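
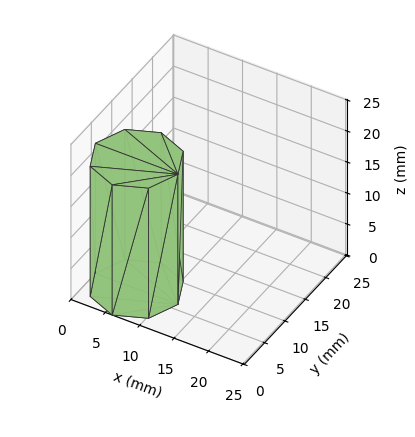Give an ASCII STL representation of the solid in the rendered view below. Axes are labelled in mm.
Reading the render: the shape is a regular 8-sided prism (a cylinder approximated with 8 flat sides), circumscribed radius ≈ 6 mm, height ≈ 21 mm (dimensions read to the nearest mm from the axis ticks). For the STL, each face is triangulated and given an outward normal.

solid part
  facet normal 0.0000 0.0000 -1.0000
    outer loop
      vertex 6.00 12.00 0.00
      vertex 10.24 10.24 0.00
      vertex 12.00 6.00 0.00
    endloop
  endfacet
  facet normal 0.0000 0.0000 -1.0000
    outer loop
      vertex 1.76 10.24 0.00
      vertex 6.00 12.00 0.00
      vertex 12.00 6.00 0.00
    endloop
  endfacet
  facet normal 0.0000 0.0000 -1.0000
    outer loop
      vertex 0.00 6.00 0.00
      vertex 1.76 10.24 0.00
      vertex 12.00 6.00 0.00
    endloop
  endfacet
  facet normal 0.0000 0.0000 -1.0000
    outer loop
      vertex 1.76 1.76 0.00
      vertex 0.00 6.00 0.00
      vertex 12.00 6.00 0.00
    endloop
  endfacet
  facet normal 0.0000 0.0000 -1.0000
    outer loop
      vertex 6.00 0.00 0.00
      vertex 1.76 1.76 0.00
      vertex 12.00 6.00 0.00
    endloop
  endfacet
  facet normal 0.0000 0.0000 -1.0000
    outer loop
      vertex 10.24 1.76 0.00
      vertex 6.00 0.00 0.00
      vertex 12.00 6.00 0.00
    endloop
  endfacet
  facet normal 0.0000 0.0000 1.0000
    outer loop
      vertex 12.00 6.00 21.00
      vertex 10.24 10.24 21.00
      vertex 6.00 12.00 21.00
    endloop
  endfacet
  facet normal 0.0000 0.0000 1.0000
    outer loop
      vertex 12.00 6.00 21.00
      vertex 6.00 12.00 21.00
      vertex 1.76 10.24 21.00
    endloop
  endfacet
  facet normal 0.0000 0.0000 1.0000
    outer loop
      vertex 12.00 6.00 21.00
      vertex 1.76 10.24 21.00
      vertex 0.00 6.00 21.00
    endloop
  endfacet
  facet normal 0.0000 0.0000 1.0000
    outer loop
      vertex 12.00 6.00 21.00
      vertex 0.00 6.00 21.00
      vertex 1.76 1.76 21.00
    endloop
  endfacet
  facet normal 0.0000 0.0000 1.0000
    outer loop
      vertex 12.00 6.00 21.00
      vertex 1.76 1.76 21.00
      vertex 6.00 0.00 21.00
    endloop
  endfacet
  facet normal 0.0000 0.0000 1.0000
    outer loop
      vertex 12.00 6.00 21.00
      vertex 6.00 0.00 21.00
      vertex 10.24 1.76 21.00
    endloop
  endfacet
  facet normal 0.9236 0.3834 0.0000
    outer loop
      vertex 12.00 6.00 0.00
      vertex 10.24 10.24 0.00
      vertex 10.24 10.24 21.00
    endloop
  endfacet
  facet normal 0.9236 0.3834 0.0000
    outer loop
      vertex 12.00 6.00 0.00
      vertex 10.24 10.24 21.00
      vertex 12.00 6.00 21.00
    endloop
  endfacet
  facet normal 0.3834 0.9236 0.0000
    outer loop
      vertex 10.24 10.24 0.00
      vertex 6.00 12.00 0.00
      vertex 6.00 12.00 21.00
    endloop
  endfacet
  facet normal 0.3834 0.9236 0.0000
    outer loop
      vertex 10.24 10.24 0.00
      vertex 6.00 12.00 21.00
      vertex 10.24 10.24 21.00
    endloop
  endfacet
  facet normal -0.3834 0.9236 0.0000
    outer loop
      vertex 6.00 12.00 0.00
      vertex 1.76 10.24 0.00
      vertex 1.76 10.24 21.00
    endloop
  endfacet
  facet normal -0.3834 0.9236 0.0000
    outer loop
      vertex 6.00 12.00 0.00
      vertex 1.76 10.24 21.00
      vertex 6.00 12.00 21.00
    endloop
  endfacet
  facet normal -0.9236 0.3834 0.0000
    outer loop
      vertex 1.76 10.24 0.00
      vertex 0.00 6.00 0.00
      vertex 0.00 6.00 21.00
    endloop
  endfacet
  facet normal -0.9236 0.3834 0.0000
    outer loop
      vertex 1.76 10.24 0.00
      vertex 0.00 6.00 21.00
      vertex 1.76 10.24 21.00
    endloop
  endfacet
  facet normal -0.9236 -0.3834 0.0000
    outer loop
      vertex 0.00 6.00 0.00
      vertex 1.76 1.76 0.00
      vertex 1.76 1.76 21.00
    endloop
  endfacet
  facet normal -0.9236 -0.3834 0.0000
    outer loop
      vertex 0.00 6.00 0.00
      vertex 1.76 1.76 21.00
      vertex 0.00 6.00 21.00
    endloop
  endfacet
  facet normal -0.3834 -0.9236 0.0000
    outer loop
      vertex 1.76 1.76 0.00
      vertex 6.00 0.00 0.00
      vertex 6.00 0.00 21.00
    endloop
  endfacet
  facet normal -0.3834 -0.9236 0.0000
    outer loop
      vertex 1.76 1.76 0.00
      vertex 6.00 0.00 21.00
      vertex 1.76 1.76 21.00
    endloop
  endfacet
  facet normal 0.3834 -0.9236 0.0000
    outer loop
      vertex 6.00 0.00 0.00
      vertex 10.24 1.76 0.00
      vertex 10.24 1.76 21.00
    endloop
  endfacet
  facet normal 0.3834 -0.9236 0.0000
    outer loop
      vertex 6.00 0.00 0.00
      vertex 10.24 1.76 21.00
      vertex 6.00 0.00 21.00
    endloop
  endfacet
  facet normal 0.9236 -0.3834 0.0000
    outer loop
      vertex 10.24 1.76 0.00
      vertex 12.00 6.00 0.00
      vertex 12.00 6.00 21.00
    endloop
  endfacet
  facet normal 0.9236 -0.3834 0.0000
    outer loop
      vertex 10.24 1.76 0.00
      vertex 12.00 6.00 21.00
      vertex 10.24 1.76 21.00
    endloop
  endfacet
endsolid part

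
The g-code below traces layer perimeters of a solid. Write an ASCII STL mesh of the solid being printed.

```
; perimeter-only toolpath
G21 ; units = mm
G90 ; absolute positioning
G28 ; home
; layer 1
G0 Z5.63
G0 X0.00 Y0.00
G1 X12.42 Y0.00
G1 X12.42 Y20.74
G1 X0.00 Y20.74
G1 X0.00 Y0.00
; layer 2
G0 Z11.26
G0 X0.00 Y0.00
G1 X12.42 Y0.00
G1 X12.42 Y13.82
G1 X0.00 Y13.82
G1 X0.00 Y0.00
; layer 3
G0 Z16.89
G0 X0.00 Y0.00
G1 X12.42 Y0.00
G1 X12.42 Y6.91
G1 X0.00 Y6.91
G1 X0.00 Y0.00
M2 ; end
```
solid part
  facet normal 0.0000 0.0000 -1.0000
    outer loop
      vertex 12.42 27.65 0.00
      vertex 12.42 0.00 0.00
      vertex 0.00 0.00 0.00
    endloop
  endfacet
  facet normal 0.0000 0.0000 -1.0000
    outer loop
      vertex 0.00 27.65 0.00
      vertex 12.42 27.65 0.00
      vertex 0.00 0.00 0.00
    endloop
  endfacet
  facet normal 0.0000 -1.0000 0.0000
    outer loop
      vertex 0.00 0.00 0.00
      vertex 12.42 0.00 0.00
      vertex 12.42 0.00 22.52
    endloop
  endfacet
  facet normal 0.0000 -1.0000 0.0000
    outer loop
      vertex 0.00 0.00 0.00
      vertex 12.42 0.00 22.52
      vertex 0.00 0.00 22.52
    endloop
  endfacet
  facet normal 0.0000 0.6315 0.7754
    outer loop
      vertex 0.00 0.00 22.52
      vertex 12.42 0.00 22.52
      vertex 12.42 27.65 0.00
    endloop
  endfacet
  facet normal 0.0000 0.6315 0.7754
    outer loop
      vertex 0.00 0.00 22.52
      vertex 12.42 27.65 0.00
      vertex 0.00 27.65 0.00
    endloop
  endfacet
  facet normal -1.0000 0.0000 0.0000
    outer loop
      vertex 0.00 0.00 22.52
      vertex 0.00 27.65 0.00
      vertex 0.00 0.00 0.00
    endloop
  endfacet
  facet normal 1.0000 0.0000 0.0000
    outer loop
      vertex 12.42 0.00 0.00
      vertex 12.42 27.65 0.00
      vertex 12.42 0.00 22.52
    endloop
  endfacet
endsolid part

The G0 Z moves step by Δz≈5.63 mm. The G1 loops shrink linearly with z, so the solid tapers from its base footprint up to z≈22.5. Closing with a flat bottom cap and the tapered top and triangulating gives 8 facets — a wedge (ramp): 12.4 × 27.6 mm base, rising to 22.5 mm along the y=0 edge and sloping linearly to z=0 at y=27.6.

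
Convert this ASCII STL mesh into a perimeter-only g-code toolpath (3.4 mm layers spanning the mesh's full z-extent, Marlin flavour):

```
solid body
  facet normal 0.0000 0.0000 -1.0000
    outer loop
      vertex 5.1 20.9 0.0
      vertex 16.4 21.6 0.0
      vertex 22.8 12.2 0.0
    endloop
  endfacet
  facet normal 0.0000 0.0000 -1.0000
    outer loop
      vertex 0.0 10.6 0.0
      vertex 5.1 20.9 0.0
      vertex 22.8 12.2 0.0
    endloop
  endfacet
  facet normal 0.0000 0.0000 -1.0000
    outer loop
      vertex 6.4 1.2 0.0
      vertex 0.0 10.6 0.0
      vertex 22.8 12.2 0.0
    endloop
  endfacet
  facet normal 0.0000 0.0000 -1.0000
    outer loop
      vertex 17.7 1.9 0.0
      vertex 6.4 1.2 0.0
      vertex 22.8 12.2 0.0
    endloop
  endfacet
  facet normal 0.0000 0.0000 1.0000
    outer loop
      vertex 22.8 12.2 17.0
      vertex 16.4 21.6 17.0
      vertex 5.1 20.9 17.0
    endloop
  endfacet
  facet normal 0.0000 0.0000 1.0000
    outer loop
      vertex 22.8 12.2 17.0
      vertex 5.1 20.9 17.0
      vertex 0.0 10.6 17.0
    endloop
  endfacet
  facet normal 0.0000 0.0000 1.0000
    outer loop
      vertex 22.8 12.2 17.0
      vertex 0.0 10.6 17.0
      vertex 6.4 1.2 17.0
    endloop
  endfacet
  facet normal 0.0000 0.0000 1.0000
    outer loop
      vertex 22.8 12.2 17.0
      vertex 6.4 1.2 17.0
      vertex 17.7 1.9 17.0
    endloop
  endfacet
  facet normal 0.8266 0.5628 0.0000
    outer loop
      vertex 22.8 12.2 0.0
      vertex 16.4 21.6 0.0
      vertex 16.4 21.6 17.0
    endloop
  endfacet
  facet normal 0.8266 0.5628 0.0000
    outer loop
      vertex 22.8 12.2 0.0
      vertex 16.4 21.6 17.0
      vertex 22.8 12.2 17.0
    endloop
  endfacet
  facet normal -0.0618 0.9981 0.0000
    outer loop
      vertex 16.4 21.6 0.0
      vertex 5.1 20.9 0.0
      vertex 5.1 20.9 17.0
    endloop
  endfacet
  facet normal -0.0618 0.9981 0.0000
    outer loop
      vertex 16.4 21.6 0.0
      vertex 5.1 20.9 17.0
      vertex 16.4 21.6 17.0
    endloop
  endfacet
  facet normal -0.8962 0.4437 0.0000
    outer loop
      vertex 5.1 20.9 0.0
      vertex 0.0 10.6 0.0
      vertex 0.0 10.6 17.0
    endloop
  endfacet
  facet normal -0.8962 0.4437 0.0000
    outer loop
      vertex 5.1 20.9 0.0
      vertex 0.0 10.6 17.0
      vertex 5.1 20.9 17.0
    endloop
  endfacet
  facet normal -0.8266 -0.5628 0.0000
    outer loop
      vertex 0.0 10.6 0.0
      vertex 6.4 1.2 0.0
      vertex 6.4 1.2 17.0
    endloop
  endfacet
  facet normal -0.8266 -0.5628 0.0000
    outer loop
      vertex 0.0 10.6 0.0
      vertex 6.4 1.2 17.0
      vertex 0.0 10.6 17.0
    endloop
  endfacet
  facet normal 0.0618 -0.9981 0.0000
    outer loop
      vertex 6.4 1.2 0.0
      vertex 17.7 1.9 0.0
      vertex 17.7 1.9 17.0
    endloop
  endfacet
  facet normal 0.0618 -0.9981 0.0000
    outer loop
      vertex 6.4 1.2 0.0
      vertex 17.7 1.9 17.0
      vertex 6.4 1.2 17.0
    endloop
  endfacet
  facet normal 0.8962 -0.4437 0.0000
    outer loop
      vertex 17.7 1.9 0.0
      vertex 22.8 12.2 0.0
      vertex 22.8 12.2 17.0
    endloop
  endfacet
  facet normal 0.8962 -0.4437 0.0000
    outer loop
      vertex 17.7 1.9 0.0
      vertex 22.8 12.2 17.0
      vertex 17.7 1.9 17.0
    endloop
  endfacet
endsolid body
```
; perimeter-only toolpath
G21 ; units = mm
G90 ; absolute positioning
G28 ; home
; layer 1
G0 Z3.4
G0 X22.8 Y12.2
G1 X16.4 Y21.6
G1 X5.1 Y20.9
G1 X0.0 Y10.6
G1 X6.4 Y1.2
G1 X17.7 Y1.9
G1 X22.8 Y12.2
; layer 2
G0 Z6.8
G0 X22.8 Y12.2
G1 X16.4 Y21.6
G1 X5.1 Y20.9
G1 X0.0 Y10.6
G1 X6.4 Y1.2
G1 X17.7 Y1.9
G1 X22.8 Y12.2
; layer 3
G0 Z10.2
G0 X22.8 Y12.2
G1 X16.4 Y21.6
G1 X5.1 Y20.9
G1 X0.0 Y10.6
G1 X6.4 Y1.2
G1 X17.7 Y1.9
G1 X22.8 Y12.2
; layer 4
G0 Z13.6
G0 X22.8 Y12.2
G1 X16.4 Y21.6
G1 X5.1 Y20.9
G1 X0.0 Y10.6
G1 X6.4 Y1.2
G1 X17.7 Y1.9
G1 X22.8 Y12.2
; layer 5
G0 Z17.0
G0 X22.8 Y12.2
G1 X16.4 Y21.6
G1 X5.1 Y20.9
G1 X0.0 Y10.6
G1 X6.4 Y1.2
G1 X17.7 Y1.9
G1 X22.8 Y12.2
M2 ; end

The solid is a regular 6-sided prism (a cylinder approximated with 6 flat sides), circumscribed radius ≈ 11.4 mm, height ≈ 17 mm. Slicing at Δz = 3.4 mm — 5 equal slices spanning the solid's height, so layer i sits at z = i·h/5 — gives 5 non-empty perimeters. Each is a 6-segment closed polygon; G0 lifts to the layer z and rapids to the start vertex, then G1 traces the edges.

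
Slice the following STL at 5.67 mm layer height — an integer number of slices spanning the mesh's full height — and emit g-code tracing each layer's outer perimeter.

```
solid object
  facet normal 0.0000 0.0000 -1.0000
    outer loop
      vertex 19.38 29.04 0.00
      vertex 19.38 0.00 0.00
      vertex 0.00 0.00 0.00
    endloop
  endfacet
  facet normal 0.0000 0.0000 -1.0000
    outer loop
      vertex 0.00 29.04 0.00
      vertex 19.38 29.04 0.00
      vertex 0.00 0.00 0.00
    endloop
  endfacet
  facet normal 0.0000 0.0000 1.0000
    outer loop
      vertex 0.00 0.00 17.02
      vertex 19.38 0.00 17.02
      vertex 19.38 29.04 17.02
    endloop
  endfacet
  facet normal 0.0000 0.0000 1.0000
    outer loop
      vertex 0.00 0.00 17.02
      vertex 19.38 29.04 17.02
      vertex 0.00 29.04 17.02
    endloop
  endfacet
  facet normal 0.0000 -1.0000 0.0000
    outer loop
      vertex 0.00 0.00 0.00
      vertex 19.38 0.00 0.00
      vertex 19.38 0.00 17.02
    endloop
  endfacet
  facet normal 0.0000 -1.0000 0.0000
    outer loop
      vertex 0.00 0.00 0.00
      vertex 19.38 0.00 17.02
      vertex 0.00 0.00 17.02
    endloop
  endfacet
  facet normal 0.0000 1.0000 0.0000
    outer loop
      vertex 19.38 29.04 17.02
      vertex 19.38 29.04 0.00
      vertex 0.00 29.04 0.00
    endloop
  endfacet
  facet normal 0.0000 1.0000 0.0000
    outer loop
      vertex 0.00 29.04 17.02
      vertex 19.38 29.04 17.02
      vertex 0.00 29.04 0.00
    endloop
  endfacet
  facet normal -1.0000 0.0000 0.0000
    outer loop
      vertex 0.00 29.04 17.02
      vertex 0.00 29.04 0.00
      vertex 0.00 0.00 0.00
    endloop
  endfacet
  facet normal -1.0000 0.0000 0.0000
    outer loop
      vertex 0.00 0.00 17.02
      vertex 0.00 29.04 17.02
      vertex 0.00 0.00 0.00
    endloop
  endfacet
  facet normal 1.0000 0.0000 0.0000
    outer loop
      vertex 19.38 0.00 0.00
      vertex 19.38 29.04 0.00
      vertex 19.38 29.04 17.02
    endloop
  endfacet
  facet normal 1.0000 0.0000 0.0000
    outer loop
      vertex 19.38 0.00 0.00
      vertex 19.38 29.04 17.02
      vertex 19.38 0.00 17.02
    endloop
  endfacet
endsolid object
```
; perimeter-only toolpath
G21 ; units = mm
G90 ; absolute positioning
G28 ; home
; layer 1
G0 Z5.67
G0 X0.00 Y0.00
G1 X19.38 Y0.00
G1 X19.38 Y29.04
G1 X0.00 Y29.04
G1 X0.00 Y0.00
; layer 2
G0 Z11.35
G0 X0.00 Y0.00
G1 X19.38 Y0.00
G1 X19.38 Y29.04
G1 X0.00 Y29.04
G1 X0.00 Y0.00
; layer 3
G0 Z17.02
G0 X0.00 Y0.00
G1 X19.38 Y0.00
G1 X19.38 Y29.04
G1 X0.00 Y29.04
G1 X0.00 Y0.00
M2 ; end

The solid is a rectangular box, roughly 19.4 × 29 mm footprint and 17 mm tall. Slicing at Δz = 5.67 mm — 3 equal slices spanning the solid's height, so layer i sits at z = i·h/3 — gives 3 non-empty perimeters. Each is a 4-segment closed polygon; G0 lifts to the layer z and rapids to the start vertex, then G1 traces the edges.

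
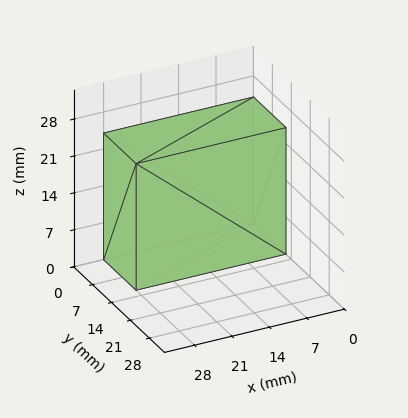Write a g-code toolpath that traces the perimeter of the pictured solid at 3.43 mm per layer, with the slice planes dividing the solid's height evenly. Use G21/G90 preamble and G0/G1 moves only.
Reading the render: the shape is a rectangular box, roughly 28 × 12 mm footprint and 24 mm tall (dimensions read to the nearest mm from the axis ticks). For the g-code, the solid's height is divided into equal slices at the stated Δz and each level perimeter traced with G1 moves after a G0 lift.

; perimeter-only toolpath
G21 ; units = mm
G90 ; absolute positioning
G28 ; home
; layer 1
G0 Z3.43
G0 X0.00 Y0.00
G1 X28.00 Y0.00
G1 X28.00 Y12.00
G1 X0.00 Y12.00
G1 X0.00 Y0.00
; layer 2
G0 Z6.86
G0 X0.00 Y0.00
G1 X28.00 Y0.00
G1 X28.00 Y12.00
G1 X0.00 Y12.00
G1 X0.00 Y0.00
; layer 3
G0 Z10.29
G0 X0.00 Y0.00
G1 X28.00 Y0.00
G1 X28.00 Y12.00
G1 X0.00 Y12.00
G1 X0.00 Y0.00
; layer 4
G0 Z13.71
G0 X0.00 Y0.00
G1 X28.00 Y0.00
G1 X28.00 Y12.00
G1 X0.00 Y12.00
G1 X0.00 Y0.00
; layer 5
G0 Z17.14
G0 X0.00 Y0.00
G1 X28.00 Y0.00
G1 X28.00 Y12.00
G1 X0.00 Y12.00
G1 X0.00 Y0.00
; layer 6
G0 Z20.57
G0 X0.00 Y0.00
G1 X28.00 Y0.00
G1 X28.00 Y12.00
G1 X0.00 Y12.00
G1 X0.00 Y0.00
; layer 7
G0 Z24.00
G0 X0.00 Y0.00
G1 X28.00 Y0.00
G1 X28.00 Y12.00
G1 X0.00 Y12.00
G1 X0.00 Y0.00
M2 ; end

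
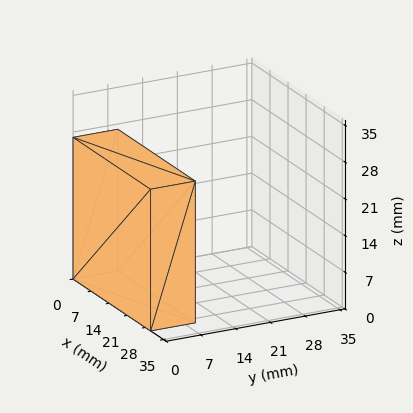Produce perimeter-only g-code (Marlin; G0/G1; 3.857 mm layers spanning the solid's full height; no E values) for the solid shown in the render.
Reading the render: the shape is a rectangular box, roughly 30 × 9 mm footprint and 27 mm tall (dimensions read to the nearest mm from the axis ticks). For the g-code, the solid's height is divided into equal slices at the stated Δz and each level perimeter traced with G1 moves after a G0 lift.

; perimeter-only toolpath
G21 ; units = mm
G90 ; absolute positioning
G28 ; home
; layer 1
G0 Z3.857
G0 X0.000 Y0.000
G1 X30.000 Y0.000
G1 X30.000 Y9.000
G1 X0.000 Y9.000
G1 X0.000 Y0.000
; layer 2
G0 Z7.714
G0 X0.000 Y0.000
G1 X30.000 Y0.000
G1 X30.000 Y9.000
G1 X0.000 Y9.000
G1 X0.000 Y0.000
; layer 3
G0 Z11.571
G0 X0.000 Y0.000
G1 X30.000 Y0.000
G1 X30.000 Y9.000
G1 X0.000 Y9.000
G1 X0.000 Y0.000
; layer 4
G0 Z15.429
G0 X0.000 Y0.000
G1 X30.000 Y0.000
G1 X30.000 Y9.000
G1 X0.000 Y9.000
G1 X0.000 Y0.000
; layer 5
G0 Z19.286
G0 X0.000 Y0.000
G1 X30.000 Y0.000
G1 X30.000 Y9.000
G1 X0.000 Y9.000
G1 X0.000 Y0.000
; layer 6
G0 Z23.143
G0 X0.000 Y0.000
G1 X30.000 Y0.000
G1 X30.000 Y9.000
G1 X0.000 Y9.000
G1 X0.000 Y0.000
; layer 7
G0 Z27.000
G0 X0.000 Y0.000
G1 X30.000 Y0.000
G1 X30.000 Y9.000
G1 X0.000 Y9.000
G1 X0.000 Y0.000
M2 ; end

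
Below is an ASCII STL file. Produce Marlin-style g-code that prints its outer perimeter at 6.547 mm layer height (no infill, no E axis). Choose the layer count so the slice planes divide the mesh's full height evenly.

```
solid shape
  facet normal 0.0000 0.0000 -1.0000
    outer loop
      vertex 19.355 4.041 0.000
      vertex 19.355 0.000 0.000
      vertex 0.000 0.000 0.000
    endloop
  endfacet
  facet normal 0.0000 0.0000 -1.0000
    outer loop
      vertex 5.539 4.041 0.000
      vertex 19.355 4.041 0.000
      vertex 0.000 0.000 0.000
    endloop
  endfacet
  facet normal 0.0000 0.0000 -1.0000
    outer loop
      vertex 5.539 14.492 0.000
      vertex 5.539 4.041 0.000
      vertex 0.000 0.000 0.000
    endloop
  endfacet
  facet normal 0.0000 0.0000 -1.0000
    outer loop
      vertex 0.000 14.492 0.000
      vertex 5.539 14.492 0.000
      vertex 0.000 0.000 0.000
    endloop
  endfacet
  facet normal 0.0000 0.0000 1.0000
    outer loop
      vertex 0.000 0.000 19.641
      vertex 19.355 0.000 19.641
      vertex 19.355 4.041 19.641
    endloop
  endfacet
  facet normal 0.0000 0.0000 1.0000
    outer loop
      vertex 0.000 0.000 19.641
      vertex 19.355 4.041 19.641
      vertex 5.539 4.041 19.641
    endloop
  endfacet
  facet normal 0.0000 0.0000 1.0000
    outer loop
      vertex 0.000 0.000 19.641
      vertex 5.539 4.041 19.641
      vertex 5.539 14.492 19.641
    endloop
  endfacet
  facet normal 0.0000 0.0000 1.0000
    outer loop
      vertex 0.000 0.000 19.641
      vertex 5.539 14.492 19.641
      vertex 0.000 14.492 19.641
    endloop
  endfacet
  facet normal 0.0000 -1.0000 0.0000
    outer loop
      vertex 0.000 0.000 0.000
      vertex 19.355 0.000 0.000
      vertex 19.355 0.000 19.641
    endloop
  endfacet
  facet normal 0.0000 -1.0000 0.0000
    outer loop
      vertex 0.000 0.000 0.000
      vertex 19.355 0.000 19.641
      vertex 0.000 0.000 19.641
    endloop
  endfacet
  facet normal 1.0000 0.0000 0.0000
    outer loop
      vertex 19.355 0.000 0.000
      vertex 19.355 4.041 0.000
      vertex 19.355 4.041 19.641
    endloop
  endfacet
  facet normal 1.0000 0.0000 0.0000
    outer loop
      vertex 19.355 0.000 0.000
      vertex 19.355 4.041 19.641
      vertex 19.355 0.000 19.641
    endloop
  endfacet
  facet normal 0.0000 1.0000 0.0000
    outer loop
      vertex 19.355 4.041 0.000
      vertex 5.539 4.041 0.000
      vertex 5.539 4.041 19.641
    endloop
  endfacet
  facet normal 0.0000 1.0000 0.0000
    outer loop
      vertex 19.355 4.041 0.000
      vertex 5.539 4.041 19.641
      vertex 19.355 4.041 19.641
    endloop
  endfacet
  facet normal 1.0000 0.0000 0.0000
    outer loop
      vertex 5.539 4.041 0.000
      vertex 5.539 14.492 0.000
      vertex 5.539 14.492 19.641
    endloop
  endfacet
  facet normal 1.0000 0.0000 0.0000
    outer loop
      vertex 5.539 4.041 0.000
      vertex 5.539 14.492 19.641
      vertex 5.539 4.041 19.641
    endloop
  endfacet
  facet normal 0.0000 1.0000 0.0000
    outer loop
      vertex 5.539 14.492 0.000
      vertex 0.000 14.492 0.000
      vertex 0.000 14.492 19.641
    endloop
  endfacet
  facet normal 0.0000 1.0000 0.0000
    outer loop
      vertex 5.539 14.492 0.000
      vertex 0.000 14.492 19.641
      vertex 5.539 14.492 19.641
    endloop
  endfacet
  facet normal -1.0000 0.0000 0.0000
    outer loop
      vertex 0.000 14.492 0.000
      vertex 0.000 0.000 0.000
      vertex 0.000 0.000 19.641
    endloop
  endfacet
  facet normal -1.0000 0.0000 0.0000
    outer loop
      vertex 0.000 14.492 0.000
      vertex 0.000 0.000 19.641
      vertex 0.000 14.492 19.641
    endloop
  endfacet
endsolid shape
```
; perimeter-only toolpath
G21 ; units = mm
G90 ; absolute positioning
G28 ; home
; layer 1
G0 Z6.547
G0 X0.000 Y0.000
G1 X19.355 Y0.000
G1 X19.355 Y4.041
G1 X5.539 Y4.041
G1 X5.539 Y14.492
G1 X0.000 Y14.492
G1 X0.000 Y0.000
; layer 2
G0 Z13.094
G0 X0.000 Y0.000
G1 X19.355 Y0.000
G1 X19.355 Y4.041
G1 X5.539 Y4.041
G1 X5.539 Y14.492
G1 X0.000 Y14.492
G1 X0.000 Y0.000
; layer 3
G0 Z19.641
G0 X0.000 Y0.000
G1 X19.355 Y0.000
G1 X19.355 Y4.041
G1 X5.539 Y4.041
G1 X5.539 Y14.492
G1 X0.000 Y14.492
G1 X0.000 Y0.000
M2 ; end

The solid is an L-shaped prism: outer 19.4 × 14.5 mm, arm thicknesses ≈ 4.04 mm (horizontal) and 5.54 mm (vertical), extruded 19.6 mm in z. Slicing at Δz = 6.547 mm — 3 equal slices spanning the solid's height, so layer i sits at z = i·h/3 — gives 3 non-empty perimeters. Each is a 6-segment closed polygon; G0 lifts to the layer z and rapids to the start vertex, then G1 traces the edges.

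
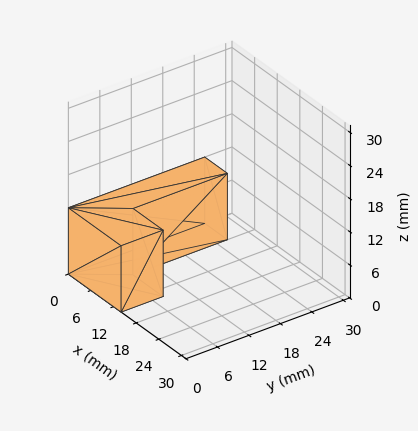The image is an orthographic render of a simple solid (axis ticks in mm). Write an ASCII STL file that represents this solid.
Reading the render: the shape is an L-shaped prism: outer 14 × 26 mm, arm thicknesses ≈ 8 mm (horizontal) and 6 mm (vertical), extruded 12 mm in z (dimensions read to the nearest mm from the axis ticks). For the STL, each face is triangulated and given an outward normal.

solid part
  facet normal 0.0000 0.0000 -1.0000
    outer loop
      vertex 14.00 8.00 0.00
      vertex 14.00 0.00 0.00
      vertex 0.00 0.00 0.00
    endloop
  endfacet
  facet normal 0.0000 0.0000 -1.0000
    outer loop
      vertex 6.00 8.00 0.00
      vertex 14.00 8.00 0.00
      vertex 0.00 0.00 0.00
    endloop
  endfacet
  facet normal 0.0000 0.0000 -1.0000
    outer loop
      vertex 6.00 26.00 0.00
      vertex 6.00 8.00 0.00
      vertex 0.00 0.00 0.00
    endloop
  endfacet
  facet normal 0.0000 0.0000 -1.0000
    outer loop
      vertex 0.00 26.00 0.00
      vertex 6.00 26.00 0.00
      vertex 0.00 0.00 0.00
    endloop
  endfacet
  facet normal 0.0000 0.0000 1.0000
    outer loop
      vertex 0.00 0.00 12.00
      vertex 14.00 0.00 12.00
      vertex 14.00 8.00 12.00
    endloop
  endfacet
  facet normal 0.0000 0.0000 1.0000
    outer loop
      vertex 0.00 0.00 12.00
      vertex 14.00 8.00 12.00
      vertex 6.00 8.00 12.00
    endloop
  endfacet
  facet normal 0.0000 0.0000 1.0000
    outer loop
      vertex 0.00 0.00 12.00
      vertex 6.00 8.00 12.00
      vertex 6.00 26.00 12.00
    endloop
  endfacet
  facet normal 0.0000 0.0000 1.0000
    outer loop
      vertex 0.00 0.00 12.00
      vertex 6.00 26.00 12.00
      vertex 0.00 26.00 12.00
    endloop
  endfacet
  facet normal 0.0000 -1.0000 0.0000
    outer loop
      vertex 0.00 0.00 0.00
      vertex 14.00 0.00 0.00
      vertex 14.00 0.00 12.00
    endloop
  endfacet
  facet normal 0.0000 -1.0000 0.0000
    outer loop
      vertex 0.00 0.00 0.00
      vertex 14.00 0.00 12.00
      vertex 0.00 0.00 12.00
    endloop
  endfacet
  facet normal 1.0000 0.0000 0.0000
    outer loop
      vertex 14.00 0.00 0.00
      vertex 14.00 8.00 0.00
      vertex 14.00 8.00 12.00
    endloop
  endfacet
  facet normal 1.0000 0.0000 0.0000
    outer loop
      vertex 14.00 0.00 0.00
      vertex 14.00 8.00 12.00
      vertex 14.00 0.00 12.00
    endloop
  endfacet
  facet normal 0.0000 1.0000 0.0000
    outer loop
      vertex 14.00 8.00 0.00
      vertex 6.00 8.00 0.00
      vertex 6.00 8.00 12.00
    endloop
  endfacet
  facet normal 0.0000 1.0000 0.0000
    outer loop
      vertex 14.00 8.00 0.00
      vertex 6.00 8.00 12.00
      vertex 14.00 8.00 12.00
    endloop
  endfacet
  facet normal 1.0000 0.0000 0.0000
    outer loop
      vertex 6.00 8.00 0.00
      vertex 6.00 26.00 0.00
      vertex 6.00 26.00 12.00
    endloop
  endfacet
  facet normal 1.0000 0.0000 0.0000
    outer loop
      vertex 6.00 8.00 0.00
      vertex 6.00 26.00 12.00
      vertex 6.00 8.00 12.00
    endloop
  endfacet
  facet normal 0.0000 1.0000 0.0000
    outer loop
      vertex 6.00 26.00 0.00
      vertex 0.00 26.00 0.00
      vertex 0.00 26.00 12.00
    endloop
  endfacet
  facet normal 0.0000 1.0000 0.0000
    outer loop
      vertex 6.00 26.00 0.00
      vertex 0.00 26.00 12.00
      vertex 6.00 26.00 12.00
    endloop
  endfacet
  facet normal -1.0000 0.0000 0.0000
    outer loop
      vertex 0.00 26.00 0.00
      vertex 0.00 0.00 0.00
      vertex 0.00 0.00 12.00
    endloop
  endfacet
  facet normal -1.0000 0.0000 0.0000
    outer loop
      vertex 0.00 26.00 0.00
      vertex 0.00 0.00 12.00
      vertex 0.00 26.00 12.00
    endloop
  endfacet
endsolid part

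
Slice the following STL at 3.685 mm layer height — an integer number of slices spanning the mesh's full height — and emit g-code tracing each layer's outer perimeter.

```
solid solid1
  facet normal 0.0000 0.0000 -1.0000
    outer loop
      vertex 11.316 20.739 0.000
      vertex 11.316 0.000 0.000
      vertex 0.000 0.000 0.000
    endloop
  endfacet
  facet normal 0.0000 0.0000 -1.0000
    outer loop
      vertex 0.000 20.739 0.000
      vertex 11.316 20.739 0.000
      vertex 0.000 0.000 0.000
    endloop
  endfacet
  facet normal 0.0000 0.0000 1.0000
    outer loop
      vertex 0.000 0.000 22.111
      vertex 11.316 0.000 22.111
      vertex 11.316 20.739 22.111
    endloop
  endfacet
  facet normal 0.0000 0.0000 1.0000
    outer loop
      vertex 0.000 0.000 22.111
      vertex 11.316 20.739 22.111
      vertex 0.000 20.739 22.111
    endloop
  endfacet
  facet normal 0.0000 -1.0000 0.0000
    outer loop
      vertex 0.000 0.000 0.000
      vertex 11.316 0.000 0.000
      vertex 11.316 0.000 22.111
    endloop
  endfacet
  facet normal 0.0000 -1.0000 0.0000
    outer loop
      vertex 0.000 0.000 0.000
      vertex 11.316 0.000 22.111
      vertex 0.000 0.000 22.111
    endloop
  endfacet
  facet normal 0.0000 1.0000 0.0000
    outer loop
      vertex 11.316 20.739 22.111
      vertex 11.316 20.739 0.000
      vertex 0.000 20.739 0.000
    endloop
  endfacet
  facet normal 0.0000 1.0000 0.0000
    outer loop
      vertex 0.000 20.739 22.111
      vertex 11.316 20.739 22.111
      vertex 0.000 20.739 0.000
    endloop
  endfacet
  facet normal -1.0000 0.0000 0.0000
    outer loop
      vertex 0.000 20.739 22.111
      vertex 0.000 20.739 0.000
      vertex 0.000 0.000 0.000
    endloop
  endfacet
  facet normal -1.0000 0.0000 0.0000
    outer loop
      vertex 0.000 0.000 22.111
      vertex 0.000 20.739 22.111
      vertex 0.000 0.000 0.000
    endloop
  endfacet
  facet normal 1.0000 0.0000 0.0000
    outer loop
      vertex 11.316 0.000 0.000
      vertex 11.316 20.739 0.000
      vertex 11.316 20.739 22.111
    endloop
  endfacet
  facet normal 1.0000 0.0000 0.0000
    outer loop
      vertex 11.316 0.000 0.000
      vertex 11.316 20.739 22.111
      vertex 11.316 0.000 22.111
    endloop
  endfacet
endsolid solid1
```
; perimeter-only toolpath
G21 ; units = mm
G90 ; absolute positioning
G28 ; home
; layer 1
G0 Z3.685
G0 X0.000 Y0.000
G1 X11.316 Y0.000
G1 X11.316 Y20.739
G1 X0.000 Y20.739
G1 X0.000 Y0.000
; layer 2
G0 Z7.370
G0 X0.000 Y0.000
G1 X11.316 Y0.000
G1 X11.316 Y20.739
G1 X0.000 Y20.739
G1 X0.000 Y0.000
; layer 3
G0 Z11.056
G0 X0.000 Y0.000
G1 X11.316 Y0.000
G1 X11.316 Y20.739
G1 X0.000 Y20.739
G1 X0.000 Y0.000
; layer 4
G0 Z14.741
G0 X0.000 Y0.000
G1 X11.316 Y0.000
G1 X11.316 Y20.739
G1 X0.000 Y20.739
G1 X0.000 Y0.000
; layer 5
G0 Z18.426
G0 X0.000 Y0.000
G1 X11.316 Y0.000
G1 X11.316 Y20.739
G1 X0.000 Y20.739
G1 X0.000 Y0.000
; layer 6
G0 Z22.111
G0 X0.000 Y0.000
G1 X11.316 Y0.000
G1 X11.316 Y20.739
G1 X0.000 Y20.739
G1 X0.000 Y0.000
M2 ; end

The solid is a rectangular box, roughly 11.3 × 20.7 mm footprint and 22.1 mm tall. Slicing at Δz = 3.685 mm — 6 equal slices spanning the solid's height, so layer i sits at z = i·h/6 — gives 6 non-empty perimeters. Each is a 4-segment closed polygon; G0 lifts to the layer z and rapids to the start vertex, then G1 traces the edges.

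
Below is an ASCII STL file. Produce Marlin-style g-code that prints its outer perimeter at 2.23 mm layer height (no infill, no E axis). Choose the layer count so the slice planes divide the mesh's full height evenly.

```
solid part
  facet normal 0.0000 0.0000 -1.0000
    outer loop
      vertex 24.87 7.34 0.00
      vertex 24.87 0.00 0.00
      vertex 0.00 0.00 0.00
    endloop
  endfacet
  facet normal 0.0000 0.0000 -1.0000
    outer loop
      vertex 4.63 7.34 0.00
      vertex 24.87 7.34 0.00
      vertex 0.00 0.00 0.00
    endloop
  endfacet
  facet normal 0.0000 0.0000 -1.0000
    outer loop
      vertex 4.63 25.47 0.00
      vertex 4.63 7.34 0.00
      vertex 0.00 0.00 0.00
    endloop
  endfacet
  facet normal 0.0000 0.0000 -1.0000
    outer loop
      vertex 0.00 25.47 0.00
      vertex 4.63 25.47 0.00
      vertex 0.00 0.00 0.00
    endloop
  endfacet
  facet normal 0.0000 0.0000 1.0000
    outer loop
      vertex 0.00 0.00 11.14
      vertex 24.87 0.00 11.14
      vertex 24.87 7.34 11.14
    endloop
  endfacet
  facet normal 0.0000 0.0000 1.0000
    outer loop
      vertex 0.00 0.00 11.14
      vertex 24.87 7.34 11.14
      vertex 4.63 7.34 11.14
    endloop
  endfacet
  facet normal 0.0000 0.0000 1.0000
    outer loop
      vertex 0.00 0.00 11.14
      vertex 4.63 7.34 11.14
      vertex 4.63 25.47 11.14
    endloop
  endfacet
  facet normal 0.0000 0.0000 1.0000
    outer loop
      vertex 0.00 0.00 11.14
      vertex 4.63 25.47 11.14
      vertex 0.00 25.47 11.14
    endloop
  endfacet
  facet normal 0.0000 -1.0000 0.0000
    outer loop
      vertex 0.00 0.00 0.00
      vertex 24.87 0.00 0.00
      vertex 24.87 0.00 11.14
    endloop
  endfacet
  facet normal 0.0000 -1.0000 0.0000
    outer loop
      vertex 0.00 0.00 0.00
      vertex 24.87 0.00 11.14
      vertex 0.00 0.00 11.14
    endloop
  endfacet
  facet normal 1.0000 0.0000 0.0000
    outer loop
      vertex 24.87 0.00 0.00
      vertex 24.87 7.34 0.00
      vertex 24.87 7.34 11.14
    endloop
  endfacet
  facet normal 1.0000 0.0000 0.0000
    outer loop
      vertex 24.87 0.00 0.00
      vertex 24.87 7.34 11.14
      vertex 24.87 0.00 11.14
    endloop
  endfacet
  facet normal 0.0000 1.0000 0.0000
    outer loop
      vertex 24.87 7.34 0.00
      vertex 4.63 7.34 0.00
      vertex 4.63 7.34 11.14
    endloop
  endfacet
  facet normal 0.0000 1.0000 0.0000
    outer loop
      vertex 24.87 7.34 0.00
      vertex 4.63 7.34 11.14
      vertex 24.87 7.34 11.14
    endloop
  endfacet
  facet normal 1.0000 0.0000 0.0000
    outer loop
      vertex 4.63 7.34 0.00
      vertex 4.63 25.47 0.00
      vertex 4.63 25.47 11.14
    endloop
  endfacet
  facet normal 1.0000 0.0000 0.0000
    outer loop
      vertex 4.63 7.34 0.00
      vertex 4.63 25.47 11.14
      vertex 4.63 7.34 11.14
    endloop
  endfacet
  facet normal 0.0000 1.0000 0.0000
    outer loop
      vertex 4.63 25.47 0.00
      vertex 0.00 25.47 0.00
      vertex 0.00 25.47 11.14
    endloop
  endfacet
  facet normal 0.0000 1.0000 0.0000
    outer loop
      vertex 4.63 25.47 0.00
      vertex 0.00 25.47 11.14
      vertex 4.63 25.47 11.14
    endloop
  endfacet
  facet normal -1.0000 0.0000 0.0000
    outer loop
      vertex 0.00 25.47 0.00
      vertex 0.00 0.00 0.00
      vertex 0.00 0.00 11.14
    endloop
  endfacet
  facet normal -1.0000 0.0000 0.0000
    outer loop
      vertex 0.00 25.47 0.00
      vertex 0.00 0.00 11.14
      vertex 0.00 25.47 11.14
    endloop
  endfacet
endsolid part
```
; perimeter-only toolpath
G21 ; units = mm
G90 ; absolute positioning
G28 ; home
; layer 1
G0 Z2.23
G0 X0.00 Y0.00
G1 X24.87 Y0.00
G1 X24.87 Y7.34
G1 X4.63 Y7.34
G1 X4.63 Y25.47
G1 X0.00 Y25.47
G1 X0.00 Y0.00
; layer 2
G0 Z4.46
G0 X0.00 Y0.00
G1 X24.87 Y0.00
G1 X24.87 Y7.34
G1 X4.63 Y7.34
G1 X4.63 Y25.47
G1 X0.00 Y25.47
G1 X0.00 Y0.00
; layer 3
G0 Z6.68
G0 X0.00 Y0.00
G1 X24.87 Y0.00
G1 X24.87 Y7.34
G1 X4.63 Y7.34
G1 X4.63 Y25.47
G1 X0.00 Y25.47
G1 X0.00 Y0.00
; layer 4
G0 Z8.91
G0 X0.00 Y0.00
G1 X24.87 Y0.00
G1 X24.87 Y7.34
G1 X4.63 Y7.34
G1 X4.63 Y25.47
G1 X0.00 Y25.47
G1 X0.00 Y0.00
; layer 5
G0 Z11.14
G0 X0.00 Y0.00
G1 X24.87 Y0.00
G1 X24.87 Y7.34
G1 X4.63 Y7.34
G1 X4.63 Y25.47
G1 X0.00 Y25.47
G1 X0.00 Y0.00
M2 ; end

The solid is an L-shaped prism: outer 24.9 × 25.5 mm, arm thicknesses ≈ 7.34 mm (horizontal) and 4.63 mm (vertical), extruded 11.1 mm in z. Slicing at Δz = 2.23 mm — 5 equal slices spanning the solid's height, so layer i sits at z = i·h/5 — gives 5 non-empty perimeters. Each is a 6-segment closed polygon; G0 lifts to the layer z and rapids to the start vertex, then G1 traces the edges.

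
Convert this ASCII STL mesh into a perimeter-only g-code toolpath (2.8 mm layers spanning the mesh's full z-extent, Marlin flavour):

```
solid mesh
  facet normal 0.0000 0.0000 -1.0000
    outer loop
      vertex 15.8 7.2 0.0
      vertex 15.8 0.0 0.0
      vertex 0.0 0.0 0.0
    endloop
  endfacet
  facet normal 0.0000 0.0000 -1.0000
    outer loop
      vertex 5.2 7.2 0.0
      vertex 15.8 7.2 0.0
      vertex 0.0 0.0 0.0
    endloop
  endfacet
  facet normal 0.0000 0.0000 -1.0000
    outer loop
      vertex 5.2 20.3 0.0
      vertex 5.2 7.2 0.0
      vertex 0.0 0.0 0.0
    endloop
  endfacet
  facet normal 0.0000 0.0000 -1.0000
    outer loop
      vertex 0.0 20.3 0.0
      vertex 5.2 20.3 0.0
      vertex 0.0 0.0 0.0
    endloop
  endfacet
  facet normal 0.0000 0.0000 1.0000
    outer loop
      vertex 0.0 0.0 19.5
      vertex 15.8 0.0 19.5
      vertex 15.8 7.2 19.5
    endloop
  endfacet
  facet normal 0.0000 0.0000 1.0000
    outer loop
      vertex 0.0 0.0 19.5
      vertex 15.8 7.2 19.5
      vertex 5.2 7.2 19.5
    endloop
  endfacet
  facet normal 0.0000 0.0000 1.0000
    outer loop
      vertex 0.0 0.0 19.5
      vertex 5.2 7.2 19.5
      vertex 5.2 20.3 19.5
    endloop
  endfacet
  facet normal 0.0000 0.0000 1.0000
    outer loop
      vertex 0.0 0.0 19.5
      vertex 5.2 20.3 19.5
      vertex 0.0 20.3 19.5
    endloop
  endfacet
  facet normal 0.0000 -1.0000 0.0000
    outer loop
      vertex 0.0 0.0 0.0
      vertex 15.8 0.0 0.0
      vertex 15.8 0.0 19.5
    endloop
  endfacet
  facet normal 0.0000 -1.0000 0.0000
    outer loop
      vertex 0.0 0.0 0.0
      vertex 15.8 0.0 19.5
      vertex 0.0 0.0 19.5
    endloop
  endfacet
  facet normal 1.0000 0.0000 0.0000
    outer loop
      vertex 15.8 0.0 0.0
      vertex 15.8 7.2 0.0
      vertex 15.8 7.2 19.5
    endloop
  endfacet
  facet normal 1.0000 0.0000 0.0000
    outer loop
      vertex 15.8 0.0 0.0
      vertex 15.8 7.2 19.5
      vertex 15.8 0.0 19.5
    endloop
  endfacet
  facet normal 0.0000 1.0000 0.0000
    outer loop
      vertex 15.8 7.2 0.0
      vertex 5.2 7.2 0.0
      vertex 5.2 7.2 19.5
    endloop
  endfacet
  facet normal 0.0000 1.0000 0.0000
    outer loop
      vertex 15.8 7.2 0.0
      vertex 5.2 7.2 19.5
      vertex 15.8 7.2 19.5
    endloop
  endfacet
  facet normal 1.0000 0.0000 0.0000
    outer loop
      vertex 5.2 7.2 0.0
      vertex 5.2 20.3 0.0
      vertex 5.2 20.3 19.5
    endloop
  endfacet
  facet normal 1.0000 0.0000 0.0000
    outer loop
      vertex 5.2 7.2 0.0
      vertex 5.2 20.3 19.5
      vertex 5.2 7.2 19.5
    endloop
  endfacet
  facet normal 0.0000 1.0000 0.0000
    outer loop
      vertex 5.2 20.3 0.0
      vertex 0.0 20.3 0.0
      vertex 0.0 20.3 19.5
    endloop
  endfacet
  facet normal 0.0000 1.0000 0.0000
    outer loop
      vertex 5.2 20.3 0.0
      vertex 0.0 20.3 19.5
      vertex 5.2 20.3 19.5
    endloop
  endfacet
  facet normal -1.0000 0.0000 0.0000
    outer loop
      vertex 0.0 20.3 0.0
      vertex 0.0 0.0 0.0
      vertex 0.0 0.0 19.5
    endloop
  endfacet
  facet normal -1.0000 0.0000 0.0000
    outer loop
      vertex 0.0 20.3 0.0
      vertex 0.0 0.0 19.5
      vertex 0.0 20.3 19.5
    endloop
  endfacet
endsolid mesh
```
; perimeter-only toolpath
G21 ; units = mm
G90 ; absolute positioning
G28 ; home
; layer 1
G0 Z2.8
G0 X0.0 Y0.0
G1 X15.8 Y0.0
G1 X15.8 Y7.2
G1 X5.2 Y7.2
G1 X5.2 Y20.3
G1 X0.0 Y20.3
G1 X0.0 Y0.0
; layer 2
G0 Z5.6
G0 X0.0 Y0.0
G1 X15.8 Y0.0
G1 X15.8 Y7.2
G1 X5.2 Y7.2
G1 X5.2 Y20.3
G1 X0.0 Y20.3
G1 X0.0 Y0.0
; layer 3
G0 Z8.4
G0 X0.0 Y0.0
G1 X15.8 Y0.0
G1 X15.8 Y7.2
G1 X5.2 Y7.2
G1 X5.2 Y20.3
G1 X0.0 Y20.3
G1 X0.0 Y0.0
; layer 4
G0 Z11.1
G0 X0.0 Y0.0
G1 X15.8 Y0.0
G1 X15.8 Y7.2
G1 X5.2 Y7.2
G1 X5.2 Y20.3
G1 X0.0 Y20.3
G1 X0.0 Y0.0
; layer 5
G0 Z13.9
G0 X0.0 Y0.0
G1 X15.8 Y0.0
G1 X15.8 Y7.2
G1 X5.2 Y7.2
G1 X5.2 Y20.3
G1 X0.0 Y20.3
G1 X0.0 Y0.0
; layer 6
G0 Z16.7
G0 X0.0 Y0.0
G1 X15.8 Y0.0
G1 X15.8 Y7.2
G1 X5.2 Y7.2
G1 X5.2 Y20.3
G1 X0.0 Y20.3
G1 X0.0 Y0.0
; layer 7
G0 Z19.5
G0 X0.0 Y0.0
G1 X15.8 Y0.0
G1 X15.8 Y7.2
G1 X5.2 Y7.2
G1 X5.2 Y20.3
G1 X0.0 Y20.3
G1 X0.0 Y0.0
M2 ; end

The solid is an L-shaped prism: outer 15.8 × 20.3 mm, arm thicknesses ≈ 7.2 mm (horizontal) and 5.2 mm (vertical), extruded 19.5 mm in z. Slicing at Δz = 2.8 mm — 7 equal slices spanning the solid's height, so layer i sits at z = i·h/7 — gives 7 non-empty perimeters. Each is a 6-segment closed polygon; G0 lifts to the layer z and rapids to the start vertex, then G1 traces the edges.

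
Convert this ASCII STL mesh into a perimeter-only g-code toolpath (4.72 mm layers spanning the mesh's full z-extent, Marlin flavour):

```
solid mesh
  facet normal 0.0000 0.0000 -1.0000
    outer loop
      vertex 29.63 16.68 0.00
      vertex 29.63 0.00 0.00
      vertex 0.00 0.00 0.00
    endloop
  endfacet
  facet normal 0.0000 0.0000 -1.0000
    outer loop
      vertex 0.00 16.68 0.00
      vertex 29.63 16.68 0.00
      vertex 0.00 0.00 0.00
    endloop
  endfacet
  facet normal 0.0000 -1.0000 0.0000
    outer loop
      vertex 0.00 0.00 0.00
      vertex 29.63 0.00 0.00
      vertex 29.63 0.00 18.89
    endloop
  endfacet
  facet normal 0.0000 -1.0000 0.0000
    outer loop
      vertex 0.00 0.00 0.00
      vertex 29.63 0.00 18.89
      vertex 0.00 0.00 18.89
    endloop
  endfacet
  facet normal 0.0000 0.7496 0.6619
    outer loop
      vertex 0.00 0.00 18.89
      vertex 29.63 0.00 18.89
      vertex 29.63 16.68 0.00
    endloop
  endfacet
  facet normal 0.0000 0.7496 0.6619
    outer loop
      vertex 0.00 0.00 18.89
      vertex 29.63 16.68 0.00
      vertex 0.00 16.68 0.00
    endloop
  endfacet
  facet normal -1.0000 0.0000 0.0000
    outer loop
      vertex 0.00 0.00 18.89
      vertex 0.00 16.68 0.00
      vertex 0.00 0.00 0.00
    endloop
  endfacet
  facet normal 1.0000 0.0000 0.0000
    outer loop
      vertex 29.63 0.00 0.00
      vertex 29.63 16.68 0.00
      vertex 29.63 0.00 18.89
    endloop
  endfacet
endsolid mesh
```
; perimeter-only toolpath
G21 ; units = mm
G90 ; absolute positioning
G28 ; home
; layer 1
G0 Z4.72
G0 X0.00 Y0.00
G1 X29.63 Y0.00
G1 X29.63 Y12.51
G1 X0.00 Y12.51
G1 X0.00 Y0.00
; layer 2
G0 Z9.45
G0 X0.00 Y0.00
G1 X29.63 Y0.00
G1 X29.63 Y8.34
G1 X0.00 Y8.34
G1 X0.00 Y0.00
; layer 3
G0 Z14.17
G0 X0.00 Y0.00
G1 X29.63 Y0.00
G1 X29.63 Y4.17
G1 X0.00 Y4.17
G1 X0.00 Y0.00
M2 ; end

The solid is a wedge (ramp): 29.6 × 16.7 mm base, rising to 18.9 mm along the y=0 edge and sloping linearly to z=0 at y=16.7. Slicing at Δz = 4.72 mm — 4 equal slices spanning the solid's height, so layer i sits at z = i·h/4 — gives 3 non-empty perimeters. Each is a 4-segment closed polygon; G0 lifts to the layer z and rapids to the start vertex, then G1 traces the edges. The cross-section shrinks linearly with z (the slice at the apex is degenerate and omitted).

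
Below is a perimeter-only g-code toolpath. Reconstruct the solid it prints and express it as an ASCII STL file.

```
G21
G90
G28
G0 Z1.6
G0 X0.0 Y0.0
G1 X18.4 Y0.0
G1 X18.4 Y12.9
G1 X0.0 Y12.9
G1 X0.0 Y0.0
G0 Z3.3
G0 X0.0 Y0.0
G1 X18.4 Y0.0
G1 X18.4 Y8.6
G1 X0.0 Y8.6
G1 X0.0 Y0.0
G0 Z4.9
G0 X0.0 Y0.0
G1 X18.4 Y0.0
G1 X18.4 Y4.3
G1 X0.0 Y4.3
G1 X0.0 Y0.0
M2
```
solid part
  facet normal 0.0000 0.0000 -1.0000
    outer loop
      vertex 18.4 17.2 0.0
      vertex 18.4 0.0 0.0
      vertex 0.0 0.0 0.0
    endloop
  endfacet
  facet normal 0.0000 0.0000 -1.0000
    outer loop
      vertex 0.0 17.2 0.0
      vertex 18.4 17.2 0.0
      vertex 0.0 0.0 0.0
    endloop
  endfacet
  facet normal 0.0000 -1.0000 0.0000
    outer loop
      vertex 0.0 0.0 0.0
      vertex 18.4 0.0 0.0
      vertex 18.4 0.0 6.6
    endloop
  endfacet
  facet normal 0.0000 -1.0000 0.0000
    outer loop
      vertex 0.0 0.0 0.0
      vertex 18.4 0.0 6.6
      vertex 0.0 0.0 6.6
    endloop
  endfacet
  facet normal 0.0000 0.3583 0.9336
    outer loop
      vertex 0.0 0.0 6.6
      vertex 18.4 0.0 6.6
      vertex 18.4 17.2 0.0
    endloop
  endfacet
  facet normal 0.0000 0.3583 0.9336
    outer loop
      vertex 0.0 0.0 6.6
      vertex 18.4 17.2 0.0
      vertex 0.0 17.2 0.0
    endloop
  endfacet
  facet normal -1.0000 0.0000 0.0000
    outer loop
      vertex 0.0 0.0 6.6
      vertex 0.0 17.2 0.0
      vertex 0.0 0.0 0.0
    endloop
  endfacet
  facet normal 1.0000 0.0000 0.0000
    outer loop
      vertex 18.4 0.0 0.0
      vertex 18.4 17.2 0.0
      vertex 18.4 0.0 6.6
    endloop
  endfacet
endsolid part

The G0 Z moves step by Δz≈1.6 mm. The G1 loops shrink linearly with z, so the solid tapers from its base footprint up to z≈6.6. Closing with a flat bottom cap and the tapered top and triangulating gives 8 facets — a wedge (ramp): 18.4 × 17.2 mm base, rising to 6.6 mm along the y=0 edge and sloping linearly to z=0 at y=17.2.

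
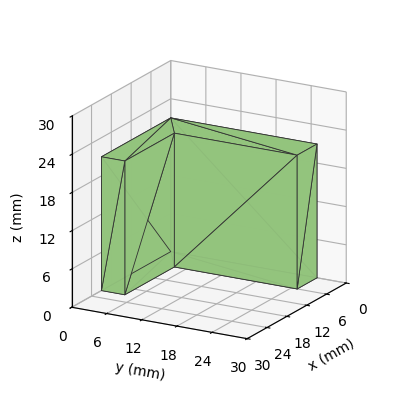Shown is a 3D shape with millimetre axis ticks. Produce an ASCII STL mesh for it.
Reading the render: the shape is an L-shaped prism: outer 21 × 25 mm, arm thicknesses ≈ 4 mm (horizontal) and 6 mm (vertical), extruded 21 mm in z (dimensions read to the nearest mm from the axis ticks). For the STL, each face is triangulated and given an outward normal.

solid part
  facet normal 0.0000 0.0000 -1.0000
    outer loop
      vertex 21.00 4.00 0.00
      vertex 21.00 0.00 0.00
      vertex 0.00 0.00 0.00
    endloop
  endfacet
  facet normal 0.0000 0.0000 -1.0000
    outer loop
      vertex 6.00 4.00 0.00
      vertex 21.00 4.00 0.00
      vertex 0.00 0.00 0.00
    endloop
  endfacet
  facet normal 0.0000 0.0000 -1.0000
    outer loop
      vertex 6.00 25.00 0.00
      vertex 6.00 4.00 0.00
      vertex 0.00 0.00 0.00
    endloop
  endfacet
  facet normal 0.0000 0.0000 -1.0000
    outer loop
      vertex 0.00 25.00 0.00
      vertex 6.00 25.00 0.00
      vertex 0.00 0.00 0.00
    endloop
  endfacet
  facet normal 0.0000 0.0000 1.0000
    outer loop
      vertex 0.00 0.00 21.00
      vertex 21.00 0.00 21.00
      vertex 21.00 4.00 21.00
    endloop
  endfacet
  facet normal 0.0000 0.0000 1.0000
    outer loop
      vertex 0.00 0.00 21.00
      vertex 21.00 4.00 21.00
      vertex 6.00 4.00 21.00
    endloop
  endfacet
  facet normal 0.0000 0.0000 1.0000
    outer loop
      vertex 0.00 0.00 21.00
      vertex 6.00 4.00 21.00
      vertex 6.00 25.00 21.00
    endloop
  endfacet
  facet normal 0.0000 0.0000 1.0000
    outer loop
      vertex 0.00 0.00 21.00
      vertex 6.00 25.00 21.00
      vertex 0.00 25.00 21.00
    endloop
  endfacet
  facet normal 0.0000 -1.0000 0.0000
    outer loop
      vertex 0.00 0.00 0.00
      vertex 21.00 0.00 0.00
      vertex 21.00 0.00 21.00
    endloop
  endfacet
  facet normal 0.0000 -1.0000 0.0000
    outer loop
      vertex 0.00 0.00 0.00
      vertex 21.00 0.00 21.00
      vertex 0.00 0.00 21.00
    endloop
  endfacet
  facet normal 1.0000 0.0000 0.0000
    outer loop
      vertex 21.00 0.00 0.00
      vertex 21.00 4.00 0.00
      vertex 21.00 4.00 21.00
    endloop
  endfacet
  facet normal 1.0000 0.0000 0.0000
    outer loop
      vertex 21.00 0.00 0.00
      vertex 21.00 4.00 21.00
      vertex 21.00 0.00 21.00
    endloop
  endfacet
  facet normal 0.0000 1.0000 0.0000
    outer loop
      vertex 21.00 4.00 0.00
      vertex 6.00 4.00 0.00
      vertex 6.00 4.00 21.00
    endloop
  endfacet
  facet normal 0.0000 1.0000 0.0000
    outer loop
      vertex 21.00 4.00 0.00
      vertex 6.00 4.00 21.00
      vertex 21.00 4.00 21.00
    endloop
  endfacet
  facet normal 1.0000 0.0000 0.0000
    outer loop
      vertex 6.00 4.00 0.00
      vertex 6.00 25.00 0.00
      vertex 6.00 25.00 21.00
    endloop
  endfacet
  facet normal 1.0000 0.0000 0.0000
    outer loop
      vertex 6.00 4.00 0.00
      vertex 6.00 25.00 21.00
      vertex 6.00 4.00 21.00
    endloop
  endfacet
  facet normal 0.0000 1.0000 0.0000
    outer loop
      vertex 6.00 25.00 0.00
      vertex 0.00 25.00 0.00
      vertex 0.00 25.00 21.00
    endloop
  endfacet
  facet normal 0.0000 1.0000 0.0000
    outer loop
      vertex 6.00 25.00 0.00
      vertex 0.00 25.00 21.00
      vertex 6.00 25.00 21.00
    endloop
  endfacet
  facet normal -1.0000 0.0000 0.0000
    outer loop
      vertex 0.00 25.00 0.00
      vertex 0.00 0.00 0.00
      vertex 0.00 0.00 21.00
    endloop
  endfacet
  facet normal -1.0000 0.0000 0.0000
    outer loop
      vertex 0.00 25.00 0.00
      vertex 0.00 0.00 21.00
      vertex 0.00 25.00 21.00
    endloop
  endfacet
endsolid part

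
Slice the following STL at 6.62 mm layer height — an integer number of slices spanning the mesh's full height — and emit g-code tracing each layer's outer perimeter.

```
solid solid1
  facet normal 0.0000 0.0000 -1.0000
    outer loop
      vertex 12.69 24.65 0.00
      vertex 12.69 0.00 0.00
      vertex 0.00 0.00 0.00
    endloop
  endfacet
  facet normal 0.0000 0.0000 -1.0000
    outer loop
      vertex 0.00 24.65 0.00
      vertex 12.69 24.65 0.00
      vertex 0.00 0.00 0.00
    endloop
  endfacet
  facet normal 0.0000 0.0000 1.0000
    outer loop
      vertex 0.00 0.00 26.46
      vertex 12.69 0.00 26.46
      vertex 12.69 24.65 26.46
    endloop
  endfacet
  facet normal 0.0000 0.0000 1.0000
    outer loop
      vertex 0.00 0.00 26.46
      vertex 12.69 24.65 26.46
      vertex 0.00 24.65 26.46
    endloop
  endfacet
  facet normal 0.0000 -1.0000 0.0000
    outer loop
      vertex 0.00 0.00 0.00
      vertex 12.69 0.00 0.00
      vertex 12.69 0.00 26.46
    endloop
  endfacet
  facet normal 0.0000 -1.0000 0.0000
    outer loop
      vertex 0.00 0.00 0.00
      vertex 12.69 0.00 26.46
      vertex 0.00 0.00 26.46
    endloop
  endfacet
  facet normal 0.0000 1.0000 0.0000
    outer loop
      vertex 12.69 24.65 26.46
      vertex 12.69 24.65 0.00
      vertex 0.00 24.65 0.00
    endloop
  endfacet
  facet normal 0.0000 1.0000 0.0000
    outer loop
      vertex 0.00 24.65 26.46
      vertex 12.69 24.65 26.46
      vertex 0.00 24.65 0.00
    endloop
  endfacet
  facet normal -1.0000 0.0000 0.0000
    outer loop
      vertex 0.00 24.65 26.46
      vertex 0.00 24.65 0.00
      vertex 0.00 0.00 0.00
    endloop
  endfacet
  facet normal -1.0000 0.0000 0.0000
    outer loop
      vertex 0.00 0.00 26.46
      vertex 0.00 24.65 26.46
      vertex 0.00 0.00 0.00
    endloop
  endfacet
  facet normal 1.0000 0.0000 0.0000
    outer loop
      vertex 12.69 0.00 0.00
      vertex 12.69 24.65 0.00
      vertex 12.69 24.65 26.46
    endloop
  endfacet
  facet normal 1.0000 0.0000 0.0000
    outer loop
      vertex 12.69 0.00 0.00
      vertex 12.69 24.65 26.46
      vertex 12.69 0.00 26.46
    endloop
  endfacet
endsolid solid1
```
; perimeter-only toolpath
G21 ; units = mm
G90 ; absolute positioning
G28 ; home
; layer 1
G0 Z6.62
G0 X0.00 Y0.00
G1 X12.69 Y0.00
G1 X12.69 Y24.65
G1 X0.00 Y24.65
G1 X0.00 Y0.00
; layer 2
G0 Z13.23
G0 X0.00 Y0.00
G1 X12.69 Y0.00
G1 X12.69 Y24.65
G1 X0.00 Y24.65
G1 X0.00 Y0.00
; layer 3
G0 Z19.84
G0 X0.00 Y0.00
G1 X12.69 Y0.00
G1 X12.69 Y24.65
G1 X0.00 Y24.65
G1 X0.00 Y0.00
; layer 4
G0 Z26.46
G0 X0.00 Y0.00
G1 X12.69 Y0.00
G1 X12.69 Y24.65
G1 X0.00 Y24.65
G1 X0.00 Y0.00
M2 ; end

The solid is a rectangular box, roughly 12.7 × 24.6 mm footprint and 26.5 mm tall. Slicing at Δz = 6.62 mm — 4 equal slices spanning the solid's height, so layer i sits at z = i·h/4 — gives 4 non-empty perimeters. Each is a 4-segment closed polygon; G0 lifts to the layer z and rapids to the start vertex, then G1 traces the edges.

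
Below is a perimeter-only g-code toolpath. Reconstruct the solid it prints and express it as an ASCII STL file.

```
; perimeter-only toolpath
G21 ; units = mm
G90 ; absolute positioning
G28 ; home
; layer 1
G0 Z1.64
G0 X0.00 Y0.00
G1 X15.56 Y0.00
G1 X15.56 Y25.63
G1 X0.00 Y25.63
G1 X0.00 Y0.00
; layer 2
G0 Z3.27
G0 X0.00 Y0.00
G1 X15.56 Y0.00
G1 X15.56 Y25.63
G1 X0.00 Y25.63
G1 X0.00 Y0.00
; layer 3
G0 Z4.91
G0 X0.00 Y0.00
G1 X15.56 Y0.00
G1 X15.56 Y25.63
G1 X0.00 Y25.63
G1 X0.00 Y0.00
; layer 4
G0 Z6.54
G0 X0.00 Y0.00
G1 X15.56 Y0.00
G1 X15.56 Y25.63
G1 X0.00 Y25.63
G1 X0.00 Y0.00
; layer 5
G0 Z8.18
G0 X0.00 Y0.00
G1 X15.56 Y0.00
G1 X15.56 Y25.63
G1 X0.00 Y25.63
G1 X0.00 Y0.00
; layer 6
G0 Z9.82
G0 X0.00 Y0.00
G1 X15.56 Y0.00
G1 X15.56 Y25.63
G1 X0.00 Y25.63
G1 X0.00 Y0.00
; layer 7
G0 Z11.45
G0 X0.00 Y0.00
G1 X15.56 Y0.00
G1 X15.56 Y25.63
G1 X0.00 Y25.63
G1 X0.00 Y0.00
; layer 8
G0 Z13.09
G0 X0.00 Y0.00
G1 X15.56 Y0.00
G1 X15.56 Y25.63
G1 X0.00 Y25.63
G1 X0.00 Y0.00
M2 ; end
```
solid part
  facet normal 0.0000 0.0000 -1.0000
    outer loop
      vertex 15.56 25.63 0.00
      vertex 15.56 0.00 0.00
      vertex 0.00 0.00 0.00
    endloop
  endfacet
  facet normal 0.0000 0.0000 -1.0000
    outer loop
      vertex 0.00 25.63 0.00
      vertex 15.56 25.63 0.00
      vertex 0.00 0.00 0.00
    endloop
  endfacet
  facet normal 0.0000 0.0000 1.0000
    outer loop
      vertex 0.00 0.00 13.09
      vertex 15.56 0.00 13.09
      vertex 15.56 25.63 13.09
    endloop
  endfacet
  facet normal 0.0000 0.0000 1.0000
    outer loop
      vertex 0.00 0.00 13.09
      vertex 15.56 25.63 13.09
      vertex 0.00 25.63 13.09
    endloop
  endfacet
  facet normal 0.0000 -1.0000 0.0000
    outer loop
      vertex 0.00 0.00 0.00
      vertex 15.56 0.00 0.00
      vertex 15.56 0.00 13.09
    endloop
  endfacet
  facet normal 0.0000 -1.0000 0.0000
    outer loop
      vertex 0.00 0.00 0.00
      vertex 15.56 0.00 13.09
      vertex 0.00 0.00 13.09
    endloop
  endfacet
  facet normal 0.0000 1.0000 0.0000
    outer loop
      vertex 15.56 25.63 13.09
      vertex 15.56 25.63 0.00
      vertex 0.00 25.63 0.00
    endloop
  endfacet
  facet normal 0.0000 1.0000 0.0000
    outer loop
      vertex 0.00 25.63 13.09
      vertex 15.56 25.63 13.09
      vertex 0.00 25.63 0.00
    endloop
  endfacet
  facet normal -1.0000 0.0000 0.0000
    outer loop
      vertex 0.00 25.63 13.09
      vertex 0.00 25.63 0.00
      vertex 0.00 0.00 0.00
    endloop
  endfacet
  facet normal -1.0000 0.0000 0.0000
    outer loop
      vertex 0.00 0.00 13.09
      vertex 0.00 25.63 13.09
      vertex 0.00 0.00 0.00
    endloop
  endfacet
  facet normal 1.0000 0.0000 0.0000
    outer loop
      vertex 15.56 0.00 0.00
      vertex 15.56 25.63 0.00
      vertex 15.56 25.63 13.09
    endloop
  endfacet
  facet normal 1.0000 0.0000 0.0000
    outer loop
      vertex 15.56 0.00 0.00
      vertex 15.56 25.63 13.09
      vertex 15.56 0.00 13.09
    endloop
  endfacet
endsolid part

The G0 Z moves step by Δz≈1.64 mm. Every layer's G1 loop is the same polygon, so the solid is a straight extrusion of it from z=0 to z≈13.1. Closing with flat bottom and top caps and triangulating gives 12 facets — a rectangular box, roughly 15.6 × 25.6 mm footprint and 13.1 mm tall.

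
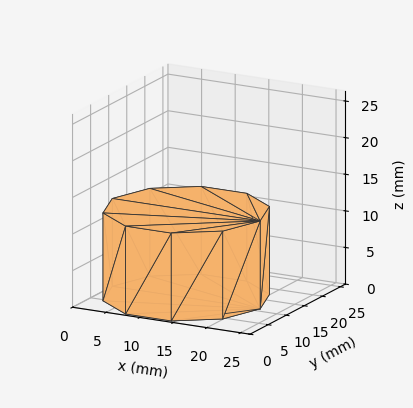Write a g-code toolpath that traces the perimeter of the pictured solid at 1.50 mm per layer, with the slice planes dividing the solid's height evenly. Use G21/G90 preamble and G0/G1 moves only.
Reading the render: the shape is a regular 10-sided prism (a cylinder approximated with 10 flat sides), circumscribed radius ≈ 11 mm, height ≈ 12 mm (dimensions read to the nearest mm from the axis ticks). For the g-code, the solid's height is divided into equal slices at the stated Δz and each level perimeter traced with G1 moves after a G0 lift.

; perimeter-only toolpath
G21 ; units = mm
G90 ; absolute positioning
G28 ; home
; layer 1
G0 Z1.50
G0 X22.00 Y11.00
G1 X19.90 Y17.47
G1 X14.40 Y21.46
G1 X7.60 Y21.46
G1 X2.10 Y17.47
G1 X0.00 Y11.00
G1 X2.10 Y4.53
G1 X7.60 Y0.54
G1 X14.40 Y0.54
G1 X19.90 Y4.53
G1 X22.00 Y11.00
; layer 2
G0 Z3.00
G0 X22.00 Y11.00
G1 X19.90 Y17.47
G1 X14.40 Y21.46
G1 X7.60 Y21.46
G1 X2.10 Y17.47
G1 X0.00 Y11.00
G1 X2.10 Y4.53
G1 X7.60 Y0.54
G1 X14.40 Y0.54
G1 X19.90 Y4.53
G1 X22.00 Y11.00
; layer 3
G0 Z4.50
G0 X22.00 Y11.00
G1 X19.90 Y17.47
G1 X14.40 Y21.46
G1 X7.60 Y21.46
G1 X2.10 Y17.47
G1 X0.00 Y11.00
G1 X2.10 Y4.53
G1 X7.60 Y0.54
G1 X14.40 Y0.54
G1 X19.90 Y4.53
G1 X22.00 Y11.00
; layer 4
G0 Z6.00
G0 X22.00 Y11.00
G1 X19.90 Y17.47
G1 X14.40 Y21.46
G1 X7.60 Y21.46
G1 X2.10 Y17.47
G1 X0.00 Y11.00
G1 X2.10 Y4.53
G1 X7.60 Y0.54
G1 X14.40 Y0.54
G1 X19.90 Y4.53
G1 X22.00 Y11.00
; layer 5
G0 Z7.50
G0 X22.00 Y11.00
G1 X19.90 Y17.47
G1 X14.40 Y21.46
G1 X7.60 Y21.46
G1 X2.10 Y17.47
G1 X0.00 Y11.00
G1 X2.10 Y4.53
G1 X7.60 Y0.54
G1 X14.40 Y0.54
G1 X19.90 Y4.53
G1 X22.00 Y11.00
; layer 6
G0 Z9.00
G0 X22.00 Y11.00
G1 X19.90 Y17.47
G1 X14.40 Y21.46
G1 X7.60 Y21.46
G1 X2.10 Y17.47
G1 X0.00 Y11.00
G1 X2.10 Y4.53
G1 X7.60 Y0.54
G1 X14.40 Y0.54
G1 X19.90 Y4.53
G1 X22.00 Y11.00
; layer 7
G0 Z10.50
G0 X22.00 Y11.00
G1 X19.90 Y17.47
G1 X14.40 Y21.46
G1 X7.60 Y21.46
G1 X2.10 Y17.47
G1 X0.00 Y11.00
G1 X2.10 Y4.53
G1 X7.60 Y0.54
G1 X14.40 Y0.54
G1 X19.90 Y4.53
G1 X22.00 Y11.00
; layer 8
G0 Z12.00
G0 X22.00 Y11.00
G1 X19.90 Y17.47
G1 X14.40 Y21.46
G1 X7.60 Y21.46
G1 X2.10 Y17.47
G1 X0.00 Y11.00
G1 X2.10 Y4.53
G1 X7.60 Y0.54
G1 X14.40 Y0.54
G1 X19.90 Y4.53
G1 X22.00 Y11.00
M2 ; end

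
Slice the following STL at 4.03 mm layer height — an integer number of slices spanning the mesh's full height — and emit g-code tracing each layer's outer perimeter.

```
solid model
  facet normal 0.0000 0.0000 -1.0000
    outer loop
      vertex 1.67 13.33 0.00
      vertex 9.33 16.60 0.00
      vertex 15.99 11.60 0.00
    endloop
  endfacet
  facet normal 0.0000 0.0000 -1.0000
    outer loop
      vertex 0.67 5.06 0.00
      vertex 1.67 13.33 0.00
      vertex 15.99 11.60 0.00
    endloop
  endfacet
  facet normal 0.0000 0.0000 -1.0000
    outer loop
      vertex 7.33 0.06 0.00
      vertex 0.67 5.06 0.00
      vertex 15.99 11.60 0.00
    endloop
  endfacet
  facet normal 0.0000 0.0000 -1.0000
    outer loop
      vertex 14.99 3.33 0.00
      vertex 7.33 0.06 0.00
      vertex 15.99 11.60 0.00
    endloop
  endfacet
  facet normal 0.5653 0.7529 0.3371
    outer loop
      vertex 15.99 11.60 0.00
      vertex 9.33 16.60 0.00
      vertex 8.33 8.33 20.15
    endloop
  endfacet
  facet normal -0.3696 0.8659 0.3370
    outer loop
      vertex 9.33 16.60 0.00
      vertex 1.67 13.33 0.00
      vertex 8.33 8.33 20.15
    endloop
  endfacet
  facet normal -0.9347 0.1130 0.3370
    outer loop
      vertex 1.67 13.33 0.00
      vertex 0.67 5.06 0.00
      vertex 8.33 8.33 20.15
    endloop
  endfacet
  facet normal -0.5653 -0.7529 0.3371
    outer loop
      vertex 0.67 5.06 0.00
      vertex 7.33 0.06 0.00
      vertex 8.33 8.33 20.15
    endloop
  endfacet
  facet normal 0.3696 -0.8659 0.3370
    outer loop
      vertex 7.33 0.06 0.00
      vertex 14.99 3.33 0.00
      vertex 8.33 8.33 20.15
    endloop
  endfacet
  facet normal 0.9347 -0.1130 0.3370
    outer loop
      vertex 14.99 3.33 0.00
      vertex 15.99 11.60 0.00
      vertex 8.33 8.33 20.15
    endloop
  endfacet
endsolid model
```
; perimeter-only toolpath
G21 ; units = mm
G90 ; absolute positioning
G28 ; home
; layer 1
G0 Z4.03
G0 X14.46 Y10.95
G1 X9.13 Y14.95
G1 X3.00 Y12.33
G1 X2.20 Y5.71
G1 X7.53 Y1.71
G1 X13.66 Y4.33
G1 X14.46 Y10.95
; layer 2
G0 Z8.06
G0 X12.93 Y10.29
G1 X8.93 Y13.29
G1 X4.33 Y11.33
G1 X3.73 Y6.37
G1 X7.73 Y3.37
G1 X12.33 Y5.33
G1 X12.93 Y10.29
; layer 3
G0 Z12.09
G0 X11.39 Y9.64
G1 X8.73 Y11.64
G1 X5.67 Y10.33
G1 X5.27 Y7.02
G1 X7.93 Y5.02
G1 X10.99 Y6.33
G1 X11.39 Y9.64
; layer 4
G0 Z16.12
G0 X9.86 Y8.98
G1 X8.53 Y9.98
G1 X7.00 Y9.33
G1 X6.80 Y7.68
G1 X8.13 Y6.68
G1 X9.66 Y7.33
G1 X9.86 Y8.98
M2 ; end

The solid is a regular 6-sided pyramid, base circumscribed radius ≈ 8.33 mm, apex at z ≈ 20.1 mm. Slicing at Δz = 4.03 mm — 5 equal slices spanning the solid's height, so layer i sits at z = i·h/5 — gives 4 non-empty perimeters. Each is a 6-segment closed polygon; G0 lifts to the layer z and rapids to the start vertex, then G1 traces the edges. The cross-section shrinks linearly with z (the slice at the apex is degenerate and omitted).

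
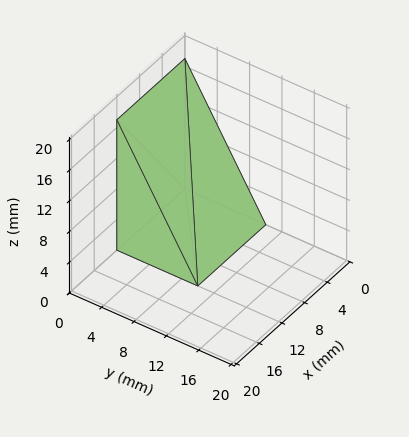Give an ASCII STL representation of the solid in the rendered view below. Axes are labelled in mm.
Reading the render: the shape is a wedge (ramp): 12 × 10 mm base, rising to 17 mm along the y=0 edge and sloping linearly to z=0 at y=10 (dimensions read to the nearest mm from the axis ticks). For the STL, each face is triangulated and given an outward normal.

solid part
  facet normal 0.0000 0.0000 -1.0000
    outer loop
      vertex 12.0 10.0 0.0
      vertex 12.0 0.0 0.0
      vertex 0.0 0.0 0.0
    endloop
  endfacet
  facet normal 0.0000 0.0000 -1.0000
    outer loop
      vertex 0.0 10.0 0.0
      vertex 12.0 10.0 0.0
      vertex 0.0 0.0 0.0
    endloop
  endfacet
  facet normal 0.0000 -1.0000 0.0000
    outer loop
      vertex 0.0 0.0 0.0
      vertex 12.0 0.0 0.0
      vertex 12.0 0.0 17.0
    endloop
  endfacet
  facet normal 0.0000 -1.0000 0.0000
    outer loop
      vertex 0.0 0.0 0.0
      vertex 12.0 0.0 17.0
      vertex 0.0 0.0 17.0
    endloop
  endfacet
  facet normal 0.0000 0.8619 0.5070
    outer loop
      vertex 0.0 0.0 17.0
      vertex 12.0 0.0 17.0
      vertex 12.0 10.0 0.0
    endloop
  endfacet
  facet normal 0.0000 0.8619 0.5070
    outer loop
      vertex 0.0 0.0 17.0
      vertex 12.0 10.0 0.0
      vertex 0.0 10.0 0.0
    endloop
  endfacet
  facet normal -1.0000 0.0000 0.0000
    outer loop
      vertex 0.0 0.0 17.0
      vertex 0.0 10.0 0.0
      vertex 0.0 0.0 0.0
    endloop
  endfacet
  facet normal 1.0000 0.0000 0.0000
    outer loop
      vertex 12.0 0.0 0.0
      vertex 12.0 10.0 0.0
      vertex 12.0 0.0 17.0
    endloop
  endfacet
endsolid part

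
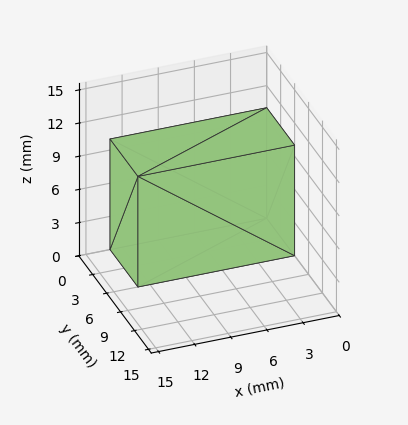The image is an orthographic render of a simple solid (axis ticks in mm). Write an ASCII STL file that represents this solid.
Reading the render: the shape is a rectangular box, roughly 13 × 6 mm footprint and 10 mm tall (dimensions read to the nearest mm from the axis ticks). For the STL, each face is triangulated and given an outward normal.

solid part
  facet normal 0.0000 0.0000 -1.0000
    outer loop
      vertex 13.000 6.000 0.000
      vertex 13.000 0.000 0.000
      vertex 0.000 0.000 0.000
    endloop
  endfacet
  facet normal 0.0000 0.0000 -1.0000
    outer loop
      vertex 0.000 6.000 0.000
      vertex 13.000 6.000 0.000
      vertex 0.000 0.000 0.000
    endloop
  endfacet
  facet normal 0.0000 0.0000 1.0000
    outer loop
      vertex 0.000 0.000 10.000
      vertex 13.000 0.000 10.000
      vertex 13.000 6.000 10.000
    endloop
  endfacet
  facet normal 0.0000 0.0000 1.0000
    outer loop
      vertex 0.000 0.000 10.000
      vertex 13.000 6.000 10.000
      vertex 0.000 6.000 10.000
    endloop
  endfacet
  facet normal 0.0000 -1.0000 0.0000
    outer loop
      vertex 0.000 0.000 0.000
      vertex 13.000 0.000 0.000
      vertex 13.000 0.000 10.000
    endloop
  endfacet
  facet normal 0.0000 -1.0000 0.0000
    outer loop
      vertex 0.000 0.000 0.000
      vertex 13.000 0.000 10.000
      vertex 0.000 0.000 10.000
    endloop
  endfacet
  facet normal 0.0000 1.0000 0.0000
    outer loop
      vertex 13.000 6.000 10.000
      vertex 13.000 6.000 0.000
      vertex 0.000 6.000 0.000
    endloop
  endfacet
  facet normal 0.0000 1.0000 0.0000
    outer loop
      vertex 0.000 6.000 10.000
      vertex 13.000 6.000 10.000
      vertex 0.000 6.000 0.000
    endloop
  endfacet
  facet normal -1.0000 0.0000 0.0000
    outer loop
      vertex 0.000 6.000 10.000
      vertex 0.000 6.000 0.000
      vertex 0.000 0.000 0.000
    endloop
  endfacet
  facet normal -1.0000 0.0000 0.0000
    outer loop
      vertex 0.000 0.000 10.000
      vertex 0.000 6.000 10.000
      vertex 0.000 0.000 0.000
    endloop
  endfacet
  facet normal 1.0000 0.0000 0.0000
    outer loop
      vertex 13.000 0.000 0.000
      vertex 13.000 6.000 0.000
      vertex 13.000 6.000 10.000
    endloop
  endfacet
  facet normal 1.0000 0.0000 0.0000
    outer loop
      vertex 13.000 0.000 0.000
      vertex 13.000 6.000 10.000
      vertex 13.000 0.000 10.000
    endloop
  endfacet
endsolid part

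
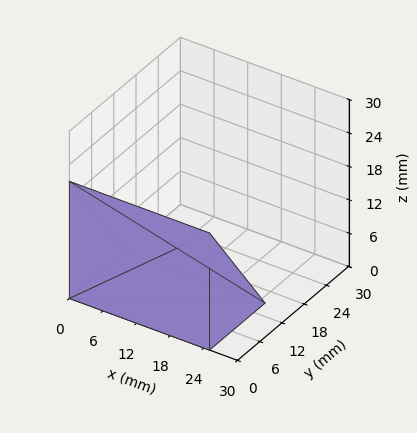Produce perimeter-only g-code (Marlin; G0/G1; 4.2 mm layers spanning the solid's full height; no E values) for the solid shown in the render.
Reading the render: the shape is a wedge (ramp): 25 × 15 mm base, rising to 21 mm along the y=0 edge and sloping linearly to z=0 at y=15 (dimensions read to the nearest mm from the axis ticks). For the g-code, the solid's height is divided into equal slices at the stated Δz and each level perimeter traced with G1 moves after a G0 lift.

; perimeter-only toolpath
G21 ; units = mm
G90 ; absolute positioning
G28 ; home
; layer 1
G0 Z4.2
G0 X0.0 Y0.0
G1 X25.0 Y0.0
G1 X25.0 Y12.0
G1 X0.0 Y12.0
G1 X0.0 Y0.0
; layer 2
G0 Z8.4
G0 X0.0 Y0.0
G1 X25.0 Y0.0
G1 X25.0 Y9.0
G1 X0.0 Y9.0
G1 X0.0 Y0.0
; layer 3
G0 Z12.6
G0 X0.0 Y0.0
G1 X25.0 Y0.0
G1 X25.0 Y6.0
G1 X0.0 Y6.0
G1 X0.0 Y0.0
; layer 4
G0 Z16.8
G0 X0.0 Y0.0
G1 X25.0 Y0.0
G1 X25.0 Y3.0
G1 X0.0 Y3.0
G1 X0.0 Y0.0
M2 ; end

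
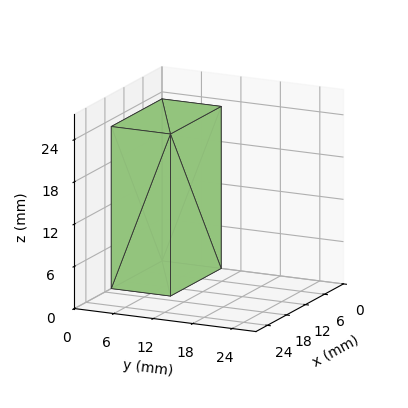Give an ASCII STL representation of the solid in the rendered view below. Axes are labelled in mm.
Reading the render: the shape is a rectangular box, roughly 16 × 9 mm footprint and 23 mm tall (dimensions read to the nearest mm from the axis ticks). For the STL, each face is triangulated and given an outward normal.

solid part
  facet normal 0.0000 0.0000 -1.0000
    outer loop
      vertex 16.000 9.000 0.000
      vertex 16.000 0.000 0.000
      vertex 0.000 0.000 0.000
    endloop
  endfacet
  facet normal 0.0000 0.0000 -1.0000
    outer loop
      vertex 0.000 9.000 0.000
      vertex 16.000 9.000 0.000
      vertex 0.000 0.000 0.000
    endloop
  endfacet
  facet normal 0.0000 0.0000 1.0000
    outer loop
      vertex 0.000 0.000 23.000
      vertex 16.000 0.000 23.000
      vertex 16.000 9.000 23.000
    endloop
  endfacet
  facet normal 0.0000 0.0000 1.0000
    outer loop
      vertex 0.000 0.000 23.000
      vertex 16.000 9.000 23.000
      vertex 0.000 9.000 23.000
    endloop
  endfacet
  facet normal 0.0000 -1.0000 0.0000
    outer loop
      vertex 0.000 0.000 0.000
      vertex 16.000 0.000 0.000
      vertex 16.000 0.000 23.000
    endloop
  endfacet
  facet normal 0.0000 -1.0000 0.0000
    outer loop
      vertex 0.000 0.000 0.000
      vertex 16.000 0.000 23.000
      vertex 0.000 0.000 23.000
    endloop
  endfacet
  facet normal 0.0000 1.0000 0.0000
    outer loop
      vertex 16.000 9.000 23.000
      vertex 16.000 9.000 0.000
      vertex 0.000 9.000 0.000
    endloop
  endfacet
  facet normal 0.0000 1.0000 0.0000
    outer loop
      vertex 0.000 9.000 23.000
      vertex 16.000 9.000 23.000
      vertex 0.000 9.000 0.000
    endloop
  endfacet
  facet normal -1.0000 0.0000 0.0000
    outer loop
      vertex 0.000 9.000 23.000
      vertex 0.000 9.000 0.000
      vertex 0.000 0.000 0.000
    endloop
  endfacet
  facet normal -1.0000 0.0000 0.0000
    outer loop
      vertex 0.000 0.000 23.000
      vertex 0.000 9.000 23.000
      vertex 0.000 0.000 0.000
    endloop
  endfacet
  facet normal 1.0000 0.0000 0.0000
    outer loop
      vertex 16.000 0.000 0.000
      vertex 16.000 9.000 0.000
      vertex 16.000 9.000 23.000
    endloop
  endfacet
  facet normal 1.0000 0.0000 0.0000
    outer loop
      vertex 16.000 0.000 0.000
      vertex 16.000 9.000 23.000
      vertex 16.000 0.000 23.000
    endloop
  endfacet
endsolid part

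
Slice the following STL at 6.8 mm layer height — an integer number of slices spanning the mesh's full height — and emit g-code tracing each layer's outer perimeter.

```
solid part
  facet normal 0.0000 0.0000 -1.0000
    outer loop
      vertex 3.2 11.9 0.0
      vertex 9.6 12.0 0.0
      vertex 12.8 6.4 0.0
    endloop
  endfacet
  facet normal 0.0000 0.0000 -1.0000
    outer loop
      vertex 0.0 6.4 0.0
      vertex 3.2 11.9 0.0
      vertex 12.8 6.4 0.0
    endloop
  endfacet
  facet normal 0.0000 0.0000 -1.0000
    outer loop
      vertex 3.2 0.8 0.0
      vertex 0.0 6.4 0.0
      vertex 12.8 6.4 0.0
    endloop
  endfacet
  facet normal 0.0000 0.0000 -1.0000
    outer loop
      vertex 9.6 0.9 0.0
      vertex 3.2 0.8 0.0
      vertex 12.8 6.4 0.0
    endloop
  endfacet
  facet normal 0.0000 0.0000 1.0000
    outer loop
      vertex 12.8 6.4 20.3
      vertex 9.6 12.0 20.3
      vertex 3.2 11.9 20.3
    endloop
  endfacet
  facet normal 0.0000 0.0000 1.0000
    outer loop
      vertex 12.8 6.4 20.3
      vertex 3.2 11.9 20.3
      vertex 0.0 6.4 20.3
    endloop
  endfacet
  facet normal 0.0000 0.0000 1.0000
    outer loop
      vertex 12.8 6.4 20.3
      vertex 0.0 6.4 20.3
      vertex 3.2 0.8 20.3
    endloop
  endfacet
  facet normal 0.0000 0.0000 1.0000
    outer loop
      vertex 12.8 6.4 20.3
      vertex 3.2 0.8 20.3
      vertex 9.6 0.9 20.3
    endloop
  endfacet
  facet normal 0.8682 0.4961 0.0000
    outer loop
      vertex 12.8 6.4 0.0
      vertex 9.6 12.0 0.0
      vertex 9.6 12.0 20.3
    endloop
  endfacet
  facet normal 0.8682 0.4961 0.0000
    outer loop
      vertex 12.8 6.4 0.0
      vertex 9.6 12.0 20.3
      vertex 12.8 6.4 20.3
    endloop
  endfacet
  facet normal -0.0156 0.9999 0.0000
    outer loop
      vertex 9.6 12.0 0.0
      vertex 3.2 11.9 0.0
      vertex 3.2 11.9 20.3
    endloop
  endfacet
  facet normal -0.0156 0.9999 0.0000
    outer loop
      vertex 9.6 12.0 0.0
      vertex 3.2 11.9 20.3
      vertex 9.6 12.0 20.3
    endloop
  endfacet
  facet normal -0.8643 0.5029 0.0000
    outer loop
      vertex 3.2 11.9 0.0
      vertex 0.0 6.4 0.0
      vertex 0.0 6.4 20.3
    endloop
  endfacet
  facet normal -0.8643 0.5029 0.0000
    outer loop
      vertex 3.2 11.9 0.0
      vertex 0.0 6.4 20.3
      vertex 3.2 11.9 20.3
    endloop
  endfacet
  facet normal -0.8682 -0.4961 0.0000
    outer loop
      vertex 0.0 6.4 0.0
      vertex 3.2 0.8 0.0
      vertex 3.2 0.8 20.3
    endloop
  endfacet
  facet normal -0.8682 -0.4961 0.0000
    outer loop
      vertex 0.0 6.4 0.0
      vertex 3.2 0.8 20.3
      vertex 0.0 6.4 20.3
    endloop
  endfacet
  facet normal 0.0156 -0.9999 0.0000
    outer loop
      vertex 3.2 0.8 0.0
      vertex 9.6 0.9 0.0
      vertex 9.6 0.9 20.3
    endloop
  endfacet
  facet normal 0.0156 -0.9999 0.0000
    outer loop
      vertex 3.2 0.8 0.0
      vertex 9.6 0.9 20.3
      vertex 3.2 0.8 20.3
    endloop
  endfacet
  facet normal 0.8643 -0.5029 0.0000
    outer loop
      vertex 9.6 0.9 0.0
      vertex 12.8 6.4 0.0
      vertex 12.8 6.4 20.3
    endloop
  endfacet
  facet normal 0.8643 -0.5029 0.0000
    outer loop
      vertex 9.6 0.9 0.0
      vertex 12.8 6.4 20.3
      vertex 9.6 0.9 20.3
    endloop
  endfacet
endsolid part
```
; perimeter-only toolpath
G21 ; units = mm
G90 ; absolute positioning
G28 ; home
; layer 1
G0 Z6.8
G0 X12.8 Y6.4
G1 X9.6 Y12.0
G1 X3.2 Y11.9
G1 X0.0 Y6.4
G1 X3.2 Y0.8
G1 X9.6 Y0.9
G1 X12.8 Y6.4
; layer 2
G0 Z13.5
G0 X12.8 Y6.4
G1 X9.6 Y12.0
G1 X3.2 Y11.9
G1 X0.0 Y6.4
G1 X3.2 Y0.8
G1 X9.6 Y0.9
G1 X12.8 Y6.4
; layer 3
G0 Z20.3
G0 X12.8 Y6.4
G1 X9.6 Y12.0
G1 X3.2 Y11.9
G1 X0.0 Y6.4
G1 X3.2 Y0.8
G1 X9.6 Y0.9
G1 X12.8 Y6.4
M2 ; end

The solid is a regular 6-sided prism (a cylinder approximated with 6 flat sides), circumscribed radius ≈ 6.4 mm, height ≈ 20.3 mm. Slicing at Δz = 6.8 mm — 3 equal slices spanning the solid's height, so layer i sits at z = i·h/3 — gives 3 non-empty perimeters. Each is a 6-segment closed polygon; G0 lifts to the layer z and rapids to the start vertex, then G1 traces the edges.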